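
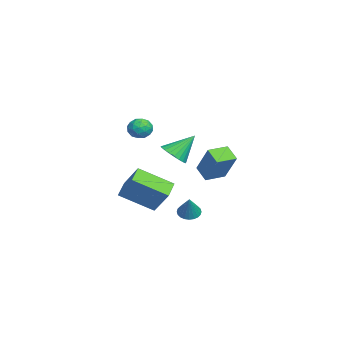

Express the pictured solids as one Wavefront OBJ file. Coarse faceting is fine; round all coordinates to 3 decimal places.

v 1.39 3.533 0.432
v 2.371 4.06 1.959
v 2.05 3.957 -0.138
v 3.031 4.484 1.389
v 1.969 2.576 0.391
v 2.95 3.103 1.918
v 2.629 3 -0.179
v 3.61 3.527 1.348
v 2.313 0.266 3.641
v 2.948 0.16 3.486
v 2.012 -0.42 2.874
v 2.647 -0.526 2.719
v 2.406 -0.745 3.296
v 2.592 -0.321 3.77
v 2.368 0.061 2.59
v 2.554 0.485 3.064
v 2.982 0.034 2.837
v 3.006 -0.464 3.273
v 1.954 0.204 3.087
v 1.978 -0.294 3.523
v 2.657 0.273 3.631
v 2.303 -0.533 2.729
v 2.162 -0.662 3.068
v 2.535 -0.724 2.977
v 2.447 -0.01 3.798
v 2.821 -0.072 3.707
v 2.503 -0.604 3.595
v 2.139 -0.188 2.653
v 2.513 -0.25 2.562
v 2.425 0.464 3.383
v 2.798 0.402 3.292
v 2.457 0.344 2.765
v 3.05 0.137 3.158
v 2.874 -0.266 2.707
v 2.709 0.079 2.632
v 2.818 0.328 2.91
v 3.064 -0.156 3.414
v 2.888 -0.559 2.964
v 2.746 -0.688 3.303
v 2.855 -0.439 3.581
v 3.084 -0.23 3.033
v 2.072 0.299 3.396
v 1.896 -0.104 2.946
v 2.105 0.179 2.779
v 2.214 0.428 3.057
v 2.086 0.006 3.653
v 1.91 -0.397 3.202
v 2.142 -0.588 3.45
v 2.251 -0.339 3.728
v 1.876 -0.03 3.327
v -1.233 0.789 -2.884
v -1.298 -1.024 -1.845
v -0.526 1.505 -1.589
v -0.591 -0.307 -0.551
v -0.169 0.507 -3.309
v -0.234 -1.305 -2.271
v 0.538 1.224 -2.015
v 0.473 -0.589 -0.976
v -3.482 1.444 -0.626
v -2.737 1.226 -0.256
v -3.778 2.556 0.626
v -2.64 1.477 -0.456
v -2.67 1.723 -0.682
v -2.825 1.927 -0.899
v -3.079 2.057 -1.075
v -3.395 2.094 -1.182
v -3.724 2.032 -1.205
v -4.016 1.88 -1.14
v -4.227 1.662 -0.996
v -4.324 1.411 -0.796
v -4.293 1.165 -0.57
v -4.139 0.961 -0.352
v -3.885 0.831 -0.177
v -3.569 0.794 -0.069
v -3.24 0.856 -0.046
v -2.948 1.008 -0.112
v -2.195 2.257 -4.19
v -1.711 2.017 -4.513
v -1.405 2.263 -3.01
v -1.672 2.259 -4.54
v -1.712 2.5 -4.514
v -1.826 2.704 -4.439
v -1.997 2.84 -4.325
v -2.197 2.887 -4.191
v -2.397 2.839 -4.057
v -2.567 2.702 -3.943
v -2.68 2.497 -3.867
v -2.719 2.256 -3.839
v -2.678 2.015 -3.866
v -2.564 1.811 -3.941
v -2.393 1.675 -4.055
v -2.193 1.627 -4.189
v -1.993 1.676 -4.323
v -1.823 1.813 -4.437
f 2 4 1
f 5 2 1
f 1 4 3
f 3 5 1
f 2 8 4
f 6 2 5
f 6 8 2
f 4 8 3
f 7 5 3
f 3 8 7
f 7 6 5
f 8 6 7
f 9 46 25
f 46 20 49
f 25 49 14
f 46 49 25
f 9 25 21
f 25 14 26
f 21 26 10
f 25 26 21
f 9 21 30
f 21 10 31
f 30 31 16
f 21 31 30
f 9 30 42
f 30 16 45
f 42 45 19
f 30 45 42
f 9 42 46
f 42 19 50
f 46 50 20
f 42 50 46
f 10 26 37
f 26 14 40
f 37 40 18
f 26 40 37
f 14 49 27
f 49 20 48
f 27 48 13
f 49 48 27
f 20 50 47
f 50 19 43
f 47 43 11
f 50 43 47
f 19 45 44
f 45 16 32
f 44 32 15
f 45 32 44
f 16 31 36
f 31 10 33
f 36 33 17
f 31 33 36
f 12 38 24
f 38 18 39
f 24 39 13
f 38 39 24
f 12 24 22
f 24 13 23
f 22 23 11
f 24 23 22
f 12 22 29
f 22 11 28
f 29 28 15
f 22 28 29
f 12 29 34
f 29 15 35
f 34 35 17
f 29 35 34
f 12 34 38
f 34 17 41
f 38 41 18
f 34 41 38
f 13 39 27
f 39 18 40
f 27 40 14
f 39 40 27
f 11 23 47
f 23 13 48
f 47 48 20
f 23 48 47
f 15 28 44
f 28 11 43
f 44 43 19
f 28 43 44
f 17 35 36
f 35 15 32
f 36 32 16
f 35 32 36
f 18 41 37
f 41 17 33
f 37 33 10
f 41 33 37
f 52 54 51
f 55 52 51
f 51 54 53
f 53 55 51
f 52 58 54
f 56 52 55
f 56 58 52
f 54 58 53
f 57 55 53
f 53 58 57
f 57 56 55
f 58 56 57
f 60 59 62
f 60 62 61
f 62 59 63
f 62 63 61
f 63 59 64
f 63 64 61
f 64 59 65
f 64 65 61
f 65 59 66
f 65 66 61
f 66 59 67
f 66 67 61
f 67 59 68
f 67 68 61
f 68 59 69
f 68 69 61
f 69 59 70
f 69 70 61
f 70 59 71
f 70 71 61
f 71 59 72
f 71 72 61
f 72 59 73
f 72 73 61
f 73 59 74
f 73 74 61
f 74 59 75
f 74 75 61
f 75 59 76
f 75 76 61
f 76 59 60
f 76 60 61
f 78 77 80
f 78 80 79
f 80 77 81
f 80 81 79
f 81 77 82
f 81 82 79
f 82 77 83
f 82 83 79
f 83 77 84
f 83 84 79
f 84 77 85
f 84 85 79
f 85 77 86
f 85 86 79
f 86 77 87
f 86 87 79
f 87 77 88
f 87 88 79
f 88 77 89
f 88 89 79
f 89 77 90
f 89 90 79
f 90 77 91
f 90 91 79
f 91 77 92
f 91 92 79
f 92 77 93
f 92 93 79
f 93 77 94
f 93 94 79
f 94 77 78
f 94 78 79



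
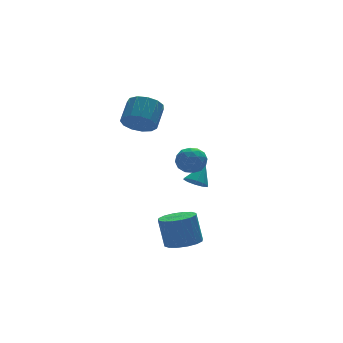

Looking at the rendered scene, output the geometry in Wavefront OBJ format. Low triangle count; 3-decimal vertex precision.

v -2.948 2.381 2.034
v -2.324 2.379 1.442
v -1.608 3.177 2.194
v -2.232 3.179 2.786
v -2.618 2.748 1.33
v -1.901 3.546 2.082
v -3.016 3.001 1.441
v -2.3 3.799 2.194
v -3.393 3.056 1.741
v -2.676 3.854 2.493
v -3.628 2.898 2.133
v -2.912 3.696 2.886
v -3.648 2.575 2.494
v -2.932 3.373 3.247
v -3.446 2.191 2.709
v -2.729 2.989 3.462
v -3.085 1.867 2.709
v -2.369 2.665 3.462
v -2.681 1.706 2.495
v -1.965 2.504 3.248
v -2.362 1.76 2.134
v -1.646 2.558 2.887
v -2.229 2.011 1.742
v -1.513 2.809 2.494
v -0.9 0.79 -1.439
v -0.406 0.603 -1.744
v -0.2 1.21 -0.561
v -0.483 0.956 -1.852
v -0.719 1.245 -1.802
v -1.024 1.361 -1.614
v -1.282 1.258 -1.359
v -1.395 0.977 -1.135
v -1.318 0.624 -1.027
v -1.082 0.334 -1.076
v -0.777 0.219 -1.265
v -0.518 0.321 -1.52
v -3.226 -2.719 -3.008
v -2.414 -2.469 -3.02
v -2.522 -2.05 -1.604
v -3.334 -2.301 -1.592
v -2.644 -2.114 -3.142
v -2.752 -1.696 -1.727
v -3.03 -1.922 -3.228
v -3.138 -1.504 -1.813
v -3.469 -1.943 -3.256
v -3.577 -1.525 -1.84
v -3.842 -2.172 -3.217
v -3.95 -1.754 -1.801
v -4.051 -2.548 -3.121
v -4.159 -2.13 -1.706
v -4.038 -2.97 -2.996
v -4.146 -2.551 -1.58
v -3.808 -3.324 -2.873
v -3.916 -2.906 -1.458
v -3.422 -3.516 -2.787
v -3.53 -3.098 -1.372
v -2.983 -3.495 -2.76
v -3.091 -3.077 -1.344
v -2.61 -3.266 -2.799
v -2.718 -2.848 -1.383
v -2.401 -2.89 -2.894
v -2.509 -2.472 -1.479
v -2.254 -0.18 0.206
v -1.854 0.403 0.478
v -1.466 -0.963 0.722
v -1.066 -0.38 0.994
v -1.755 -0.528 1.269
v -2.243 -0.044 0.951
v -1.077 -0.516 0.249
v -1.565 -0.032 -0.069
v -1.127 0.195 0.505
v -1.546 0.188 1.136
v -1.774 -0.748 0.064
v -2.193 -0.755 0.695
v -2.124 0.18 0.297
v -1.196 -0.74 0.903
v -1.602 -0.827 1.065
v -1.367 -0.484 1.225
v -2.352 -0.082 0.575
v -2.117 0.26 0.735
v -2.059 -0.287 1.2
v -1.203 -0.82 0.465
v -0.968 -0.478 0.625
v -1.953 -0.076 -0.025
v -1.718 0.267 0.135
v -1.261 -0.273 0
v -1.461 0.4 0.473
v -0.997 -0.06 0.776
v -1.004 -0.14 0.338
v -1.291 0.144 0.151
v -1.707 0.396 0.843
v -1.244 -0.064 1.146
v -1.649 -0.151 1.308
v -1.936 0.134 1.121
v -1.28 0.274 0.859
v -2.076 -0.496 0.054
v -1.613 -0.956 0.357
v -1.384 -0.694 0.079
v -1.671 -0.409 -0.108
v -2.323 -0.5 0.424
v -1.859 -0.96 0.727
v -2.029 -0.704 1.049
v -2.316 -0.42 0.862
v -2.04 -0.834 0.341
f 2 1 5
f 2 5 3
f 3 5 6
f 3 6 4
f 5 1 7
f 5 7 6
f 6 7 8
f 6 8 4
f 7 1 9
f 7 9 8
f 8 9 10
f 8 10 4
f 9 1 11
f 9 11 10
f 10 11 12
f 10 12 4
f 11 1 13
f 11 13 12
f 12 13 14
f 12 14 4
f 13 1 15
f 13 15 14
f 14 15 16
f 14 16 4
f 15 1 17
f 15 17 16
f 16 17 18
f 16 18 4
f 17 1 19
f 17 19 18
f 18 19 20
f 18 20 4
f 19 1 21
f 19 21 20
f 20 21 22
f 20 22 4
f 21 1 23
f 21 23 22
f 22 23 24
f 22 24 4
f 23 1 2
f 23 2 24
f 24 2 3
f 24 3 4
f 26 25 28
f 26 28 27
f 28 25 29
f 28 29 27
f 29 25 30
f 29 30 27
f 30 25 31
f 30 31 27
f 31 25 32
f 31 32 27
f 32 25 33
f 32 33 27
f 33 25 34
f 33 34 27
f 34 25 35
f 34 35 27
f 35 25 36
f 35 36 27
f 36 25 26
f 36 26 27
f 38 37 41
f 38 41 39
f 39 41 42
f 39 42 40
f 41 37 43
f 41 43 42
f 42 43 44
f 42 44 40
f 43 37 45
f 43 45 44
f 44 45 46
f 44 46 40
f 45 37 47
f 45 47 46
f 46 47 48
f 46 48 40
f 47 37 49
f 47 49 48
f 48 49 50
f 48 50 40
f 49 37 51
f 49 51 50
f 50 51 52
f 50 52 40
f 51 37 53
f 51 53 52
f 52 53 54
f 52 54 40
f 53 37 55
f 53 55 54
f 54 55 56
f 54 56 40
f 55 37 57
f 55 57 56
f 56 57 58
f 56 58 40
f 57 37 59
f 57 59 58
f 58 59 60
f 58 60 40
f 59 37 61
f 59 61 60
f 60 61 62
f 60 62 40
f 61 37 38
f 61 38 62
f 62 38 39
f 62 39 40
f 63 100 79
f 100 74 103
f 79 103 68
f 100 103 79
f 63 79 75
f 79 68 80
f 75 80 64
f 79 80 75
f 63 75 84
f 75 64 85
f 84 85 70
f 75 85 84
f 63 84 96
f 84 70 99
f 96 99 73
f 84 99 96
f 63 96 100
f 96 73 104
f 100 104 74
f 96 104 100
f 64 80 91
f 80 68 94
f 91 94 72
f 80 94 91
f 68 103 81
f 103 74 102
f 81 102 67
f 103 102 81
f 74 104 101
f 104 73 97
f 101 97 65
f 104 97 101
f 73 99 98
f 99 70 86
f 98 86 69
f 99 86 98
f 70 85 90
f 85 64 87
f 90 87 71
f 85 87 90
f 66 92 78
f 92 72 93
f 78 93 67
f 92 93 78
f 66 78 76
f 78 67 77
f 76 77 65
f 78 77 76
f 66 76 83
f 76 65 82
f 83 82 69
f 76 82 83
f 66 83 88
f 83 69 89
f 88 89 71
f 83 89 88
f 66 88 92
f 88 71 95
f 92 95 72
f 88 95 92
f 67 93 81
f 93 72 94
f 81 94 68
f 93 94 81
f 65 77 101
f 77 67 102
f 101 102 74
f 77 102 101
f 69 82 98
f 82 65 97
f 98 97 73
f 82 97 98
f 71 89 90
f 89 69 86
f 90 86 70
f 89 86 90
f 72 95 91
f 95 71 87
f 91 87 64
f 95 87 91



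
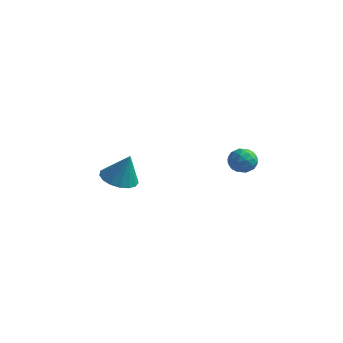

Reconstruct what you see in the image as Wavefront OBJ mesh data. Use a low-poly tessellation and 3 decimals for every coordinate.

v 3.02 -2.635 0.668
v 3.436 -2.032 0.737
v 3.884 -3.288 1.163
v 4.3 -2.685 1.232
v 3.693 -2.762 1.642
v 3.159 -2.359 1.336
v 4.161 -2.961 0.564
v 3.627 -2.558 0.258
v 4.141 -2.233 0.673
v 3.852 -2.111 1.339
v 3.468 -3.209 0.561
v 3.179 -3.087 1.227
v 3.152 -2.276 0.659
v 4.168 -3.044 1.241
v 3.811 -3.089 1.482
v 4.056 -2.735 1.522
v 2.989 -2.468 1.011
v 3.234 -2.114 1.051
v 3.385 -2.543 1.583
v 4.086 -3.206 0.849
v 4.331 -2.852 0.889
v 3.264 -2.585 0.378
v 3.509 -2.231 0.418
v 3.935 -2.777 0.317
v 3.811 -2.04 0.662
v 4.319 -2.424 0.953
v 4.237 -2.586 0.561
v 3.923 -2.349 0.381
v 3.641 -1.968 1.053
v 4.149 -2.352 1.344
v 3.793 -2.397 1.585
v 3.479 -2.16 1.405
v 4.056 -2.086 1.016
v 3.171 -2.968 0.556
v 3.679 -3.352 0.847
v 3.841 -3.16 0.495
v 3.527 -2.923 0.315
v 3.001 -2.896 0.947
v 3.509 -3.28 1.238
v 3.397 -2.971 1.519
v 3.083 -2.734 1.339
v 3.264 -3.234 0.884
v -2.401 -4.028 -1.381
v -1.776 -4.732 -1.572
v -1.799 -3.912 0.161
v -1.55 -4.349 -1.689
v -1.519 -3.893 -1.736
v -1.69 -3.468 -1.701
v -2.023 -3.171 -1.593
v -2.443 -3.07 -1.437
v -2.854 -3.189 -1.268
v -3.161 -3.5 -1.125
v -3.293 -3.932 -1.041
v -3.221 -4.386 -1.035
v -2.962 -4.758 -1.108
v -2.573 -4.962 -1.244
v -2.146 -4.953 -1.411
f 1 38 17
f 38 12 41
f 17 41 6
f 38 41 17
f 1 17 13
f 17 6 18
f 13 18 2
f 17 18 13
f 1 13 22
f 13 2 23
f 22 23 8
f 13 23 22
f 1 22 34
f 22 8 37
f 34 37 11
f 22 37 34
f 1 34 38
f 34 11 42
f 38 42 12
f 34 42 38
f 2 18 29
f 18 6 32
f 29 32 10
f 18 32 29
f 6 41 19
f 41 12 40
f 19 40 5
f 41 40 19
f 12 42 39
f 42 11 35
f 39 35 3
f 42 35 39
f 11 37 36
f 37 8 24
f 36 24 7
f 37 24 36
f 8 23 28
f 23 2 25
f 28 25 9
f 23 25 28
f 4 30 16
f 30 10 31
f 16 31 5
f 30 31 16
f 4 16 14
f 16 5 15
f 14 15 3
f 16 15 14
f 4 14 21
f 14 3 20
f 21 20 7
f 14 20 21
f 4 21 26
f 21 7 27
f 26 27 9
f 21 27 26
f 4 26 30
f 26 9 33
f 30 33 10
f 26 33 30
f 5 31 19
f 31 10 32
f 19 32 6
f 31 32 19
f 3 15 39
f 15 5 40
f 39 40 12
f 15 40 39
f 7 20 36
f 20 3 35
f 36 35 11
f 20 35 36
f 9 27 28
f 27 7 24
f 28 24 8
f 27 24 28
f 10 33 29
f 33 9 25
f 29 25 2
f 33 25 29
f 44 43 46
f 44 46 45
f 46 43 47
f 46 47 45
f 47 43 48
f 47 48 45
f 48 43 49
f 48 49 45
f 49 43 50
f 49 50 45
f 50 43 51
f 50 51 45
f 51 43 52
f 51 52 45
f 52 43 53
f 52 53 45
f 53 43 54
f 53 54 45
f 54 43 55
f 54 55 45
f 55 43 56
f 55 56 45
f 56 43 57
f 56 57 45
f 57 43 44
f 57 44 45



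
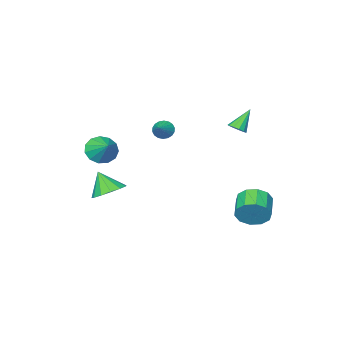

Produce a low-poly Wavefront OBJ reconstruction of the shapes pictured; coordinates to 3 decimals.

v 2.618 -3.407 -2.753
v 3.71 -3.365 -2.877
v 2.802 -4.253 -1.407
v 3.553 -2.868 -2.542
v 3.099 -2.541 -2.274
v 2.492 -2.49 -2.158
v 1.925 -2.729 -2.231
v 1.578 -3.184 -2.47
v 1.561 -3.71 -2.798
v 1.879 -4.139 -3.112
v 2.432 -4.336 -3.311
v 3.043 -4.238 -3.334
v 3.52 -3.876 -3.172
v -1.816 4.089 -2.866
v -1.282 3.996 -1.979
v -2.249 2.938 -1.507
v -2.784 3.031 -2.394
v -1.732 4.447 -1.893
v -2.7 3.388 -1.421
v -2.215 4.76 -2.179
v -3.183 3.702 -1.707
v -2.545 4.818 -2.727
v -3.513 3.759 -2.255
v -2.597 4.597 -3.329
v -3.565 3.538 -2.856
v -2.351 4.182 -3.753
v -3.318 3.124 -3.281
v -1.9 3.732 -3.839
v -2.868 2.673 -3.367
v -1.417 3.418 -3.553
v -2.385 2.36 -3.081
v -1.087 3.361 -3.005
v -2.055 2.302 -2.533
v -1.035 3.582 -2.404
v -2.003 2.523 -1.931
v -1.655 -3.97 0.857
v -1.175 -4.219 0.446
v -0.685 -3.23 1.543
v -1.263 -3.969 0.301
v -1.43 -3.718 0.267
v -1.641 -3.518 0.349
v -1.855 -3.407 0.532
v -2.029 -3.407 0.779
v -2.13 -3.519 1.042
v -2.136 -3.72 1.268
v -2.047 -3.971 1.412
v -1.881 -4.221 1.447
v -1.67 -4.422 1.365
v -1.456 -4.533 1.182
v -1.282 -4.532 0.934
v -1.181 -4.421 0.672
v 3.768 -2.445 1.312
v 4.274 -2.045 0.561
v 4.112 -1.275 2.168
v 3.75 -1.857 0.516
v 3.232 -1.856 0.723
v 2.884 -2.042 1.117
v 2.817 -2.356 1.573
v 3.051 -2.698 1.947
v 3.513 -2.96 2.118
v 4.055 -3.058 2.034
v 4.507 -2.962 1.721
v 4.723 -2.701 1.277
v 4.636 -2.359 0.845
v -2.694 1.526 2.632
v -2.256 1.744 2.979
v -3.666 1.474 3.888
v -2.425 2.011 2.86
v -2.679 2.124 2.667
v -2.938 2.047 2.464
v -3.119 1.805 2.314
v -3.165 1.473 2.264
v -3.062 1.159 2.332
v -2.841 0.96 2.494
v -2.574 0.942 2.701
v -2.345 1.108 2.885
v -2.226 1.407 2.989
f 2 1 4
f 2 4 3
f 4 1 5
f 4 5 3
f 5 1 6
f 5 6 3
f 6 1 7
f 6 7 3
f 7 1 8
f 7 8 3
f 8 1 9
f 8 9 3
f 9 1 10
f 9 10 3
f 10 1 11
f 10 11 3
f 11 1 12
f 11 12 3
f 12 1 13
f 12 13 3
f 13 1 2
f 13 2 3
f 15 14 18
f 15 18 16
f 16 18 19
f 16 19 17
f 18 14 20
f 18 20 19
f 19 20 21
f 19 21 17
f 20 14 22
f 20 22 21
f 21 22 23
f 21 23 17
f 22 14 24
f 22 24 23
f 23 24 25
f 23 25 17
f 24 14 26
f 24 26 25
f 25 26 27
f 25 27 17
f 26 14 28
f 26 28 27
f 27 28 29
f 27 29 17
f 28 14 30
f 28 30 29
f 29 30 31
f 29 31 17
f 30 14 32
f 30 32 31
f 31 32 33
f 31 33 17
f 32 14 34
f 32 34 33
f 33 34 35
f 33 35 17
f 34 14 15
f 34 15 35
f 35 15 16
f 35 16 17
f 37 36 39
f 37 39 38
f 39 36 40
f 39 40 38
f 40 36 41
f 40 41 38
f 41 36 42
f 41 42 38
f 42 36 43
f 42 43 38
f 43 36 44
f 43 44 38
f 44 36 45
f 44 45 38
f 45 36 46
f 45 46 38
f 46 36 47
f 46 47 38
f 47 36 48
f 47 48 38
f 48 36 49
f 48 49 38
f 49 36 50
f 49 50 38
f 50 36 51
f 50 51 38
f 51 36 37
f 51 37 38
f 53 52 55
f 53 55 54
f 55 52 56
f 55 56 54
f 56 52 57
f 56 57 54
f 57 52 58
f 57 58 54
f 58 52 59
f 58 59 54
f 59 52 60
f 59 60 54
f 60 52 61
f 60 61 54
f 61 52 62
f 61 62 54
f 62 52 63
f 62 63 54
f 63 52 64
f 63 64 54
f 64 52 53
f 64 53 54
f 66 65 68
f 66 68 67
f 68 65 69
f 68 69 67
f 69 65 70
f 69 70 67
f 70 65 71
f 70 71 67
f 71 65 72
f 71 72 67
f 72 65 73
f 72 73 67
f 73 65 74
f 73 74 67
f 74 65 75
f 74 75 67
f 75 65 76
f 75 76 67
f 76 65 77
f 76 77 67
f 77 65 66
f 77 66 67



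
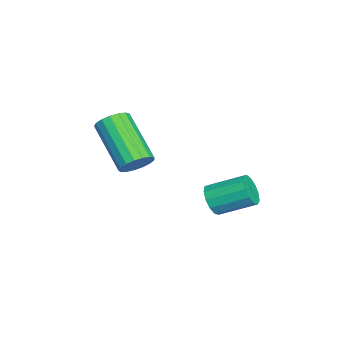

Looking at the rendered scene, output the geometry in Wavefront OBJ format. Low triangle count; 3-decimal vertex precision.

v 2.885 0.762 2.855
v 3.348 0.744 3.338
v 1.938 -0.28 4.649
v 1.475 -0.262 4.165
v 3.194 1.02 3.39
v 1.785 -0.003 4.7
v 2.97 1.238 3.318
v 1.56 0.215 4.629
v 2.726 1.346 3.14
v 1.316 0.323 4.451
v 2.518 1.321 2.897
v 1.109 0.298 4.208
v 2.395 1.167 2.644
v 0.985 0.144 3.955
v 2.383 0.921 2.44
v 0.974 -0.103 3.75
v 2.487 0.638 2.33
v 1.077 -0.386 3.641
v 2.682 0.383 2.341
v 1.272 -0.64 3.651
v 2.923 0.215 2.469
v 1.513 -0.808 3.78
v 3.155 0.172 2.686
v 1.746 -0.851 3.996
v 3.326 0.265 2.941
v 1.916 -0.759 4.252
v 3.395 0.471 3.177
v 1.986 -0.552 4.487
v 2.013 3.274 0.675
v 2.317 3.526 0.134
v 2.352 4.878 0.784
v 2.047 4.626 1.325
v 1.947 3.565 0.075
v 1.982 4.916 0.725
v 1.597 3.511 0.206
v 1.632 4.862 0.856
v 1.379 3.382 0.486
v 1.414 4.733 1.136
v 1.362 3.219 0.826
v 1.397 4.57 1.476
v 1.552 3.073 1.118
v 1.587 4.425 1.768
v 1.888 2.992 1.27
v 1.923 4.343 1.92
v 2.264 3 1.232
v 2.298 4.351 1.882
v 2.559 3.095 1.018
v 2.594 4.447 1.668
v 2.682 3.247 0.695
v 2.717 4.599 1.345
v 2.592 3.408 0.366
v 2.626 4.76 1.016
f 2 1 5
f 2 5 3
f 3 5 6
f 3 6 4
f 5 1 7
f 5 7 6
f 6 7 8
f 6 8 4
f 7 1 9
f 7 9 8
f 8 9 10
f 8 10 4
f 9 1 11
f 9 11 10
f 10 11 12
f 10 12 4
f 11 1 13
f 11 13 12
f 12 13 14
f 12 14 4
f 13 1 15
f 13 15 14
f 14 15 16
f 14 16 4
f 15 1 17
f 15 17 16
f 16 17 18
f 16 18 4
f 17 1 19
f 17 19 18
f 18 19 20
f 18 20 4
f 19 1 21
f 19 21 20
f 20 21 22
f 20 22 4
f 21 1 23
f 21 23 22
f 22 23 24
f 22 24 4
f 23 1 25
f 23 25 24
f 24 25 26
f 24 26 4
f 25 1 27
f 25 27 26
f 26 27 28
f 26 28 4
f 27 1 2
f 27 2 28
f 28 2 3
f 28 3 4
f 30 29 33
f 30 33 31
f 31 33 34
f 31 34 32
f 33 29 35
f 33 35 34
f 34 35 36
f 34 36 32
f 35 29 37
f 35 37 36
f 36 37 38
f 36 38 32
f 37 29 39
f 37 39 38
f 38 39 40
f 38 40 32
f 39 29 41
f 39 41 40
f 40 41 42
f 40 42 32
f 41 29 43
f 41 43 42
f 42 43 44
f 42 44 32
f 43 29 45
f 43 45 44
f 44 45 46
f 44 46 32
f 45 29 47
f 45 47 46
f 46 47 48
f 46 48 32
f 47 29 49
f 47 49 48
f 48 49 50
f 48 50 32
f 49 29 51
f 49 51 50
f 50 51 52
f 50 52 32
f 51 29 30
f 51 30 52
f 52 30 31
f 52 31 32



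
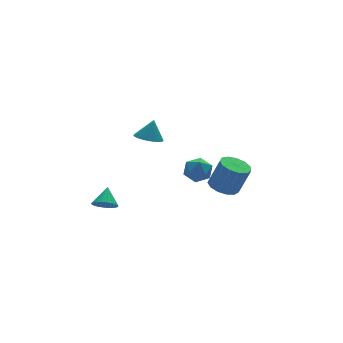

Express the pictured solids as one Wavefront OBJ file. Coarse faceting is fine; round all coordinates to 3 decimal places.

v -0.345 0.958 2.244
v 0.06 1.313 1.683
v 0.12 -0.153 1.877
v 0.525 0.202 1.316
v 0.718 0.309 2.062
v 0.431 0.996 2.289
v -0.251 0.164 1.271
v -0.538 0.851 1.498
v 0.119 0.822 1.081
v 0.717 0.912 1.57
v -0.537 0.248 1.99
v 0.061 0.338 2.479
v 2.22 2.037 -0.875
v 2.938 2.402 -1.073
v 3.479 2.168 0.457
v 2.76 1.803 0.655
v 2.655 2.742 -0.922
v 3.196 2.508 0.609
v 2.234 2.858 -0.755
v 2.775 2.624 0.776
v 1.808 2.713 -0.627
v 2.349 2.48 0.904
v 1.513 2.354 -0.577
v 2.054 2.12 0.953
v 1.442 1.894 -0.622
v 1.983 1.66 0.908
v 1.618 1.479 -0.748
v 2.159 1.246 0.783
v 1.985 1.242 -0.914
v 2.526 1.008 0.617
v 2.427 1.256 -1.068
v 2.967 1.023 0.463
v 2.802 1.519 -1.16
v 3.343 1.285 0.37
v 2.993 1.946 -1.162
v 3.534 1.712 0.368
v -1.364 2.982 3.069
v -0.669 2.953 2.815
v -0.976 3.178 4.111
v -0.729 3.234 2.785
v -0.885 3.476 2.797
v -1.114 3.644 2.851
v -1.382 3.71 2.938
v -1.646 3.665 3.045
v -1.868 3.517 3.155
v -2.013 3.287 3.252
v -2.059 3.01 3.322
v -1.999 2.729 3.352
v -1.843 2.487 3.34
v -1.613 2.32 3.286
v -1.346 2.254 3.199
v -1.082 2.298 3.092
v -0.86 2.447 2.982
v -0.715 2.677 2.885
v -3.904 2.529 -0.703
v -3.364 2.15 -0.694
v -3.436 3.211 0.023
v -3.306 2.326 -0.897
v -3.353 2.537 -1.066
v -3.494 2.747 -1.172
v -3.706 2.919 -1.197
v -3.953 3.024 -1.137
v -4.191 3.043 -1.001
v -4.379 2.973 -0.814
v -4.485 2.826 -0.608
v -4.491 2.628 -0.418
v -4.395 2.413 -0.277
v -4.214 2.218 -0.21
v -3.98 2.076 -0.228
v -3.732 2.013 -0.328
v -3.514 2.039 -0.493
f 1 12 6
f 1 6 2
f 1 2 8
f 1 8 11
f 1 11 12
f 2 6 10
f 6 12 5
f 12 11 3
f 11 8 7
f 8 2 9
f 4 10 5
f 4 5 3
f 4 3 7
f 4 7 9
f 4 9 10
f 5 10 6
f 3 5 12
f 7 3 11
f 9 7 8
f 10 9 2
f 14 13 17
f 14 17 15
f 15 17 18
f 15 18 16
f 17 13 19
f 17 19 18
f 18 19 20
f 18 20 16
f 19 13 21
f 19 21 20
f 20 21 22
f 20 22 16
f 21 13 23
f 21 23 22
f 22 23 24
f 22 24 16
f 23 13 25
f 23 25 24
f 24 25 26
f 24 26 16
f 25 13 27
f 25 27 26
f 26 27 28
f 26 28 16
f 27 13 29
f 27 29 28
f 28 29 30
f 28 30 16
f 29 13 31
f 29 31 30
f 30 31 32
f 30 32 16
f 31 13 33
f 31 33 32
f 32 33 34
f 32 34 16
f 33 13 35
f 33 35 34
f 34 35 36
f 34 36 16
f 35 13 14
f 35 14 36
f 36 14 15
f 36 15 16
f 38 37 40
f 38 40 39
f 40 37 41
f 40 41 39
f 41 37 42
f 41 42 39
f 42 37 43
f 42 43 39
f 43 37 44
f 43 44 39
f 44 37 45
f 44 45 39
f 45 37 46
f 45 46 39
f 46 37 47
f 46 47 39
f 47 37 48
f 47 48 39
f 48 37 49
f 48 49 39
f 49 37 50
f 49 50 39
f 50 37 51
f 50 51 39
f 51 37 52
f 51 52 39
f 52 37 53
f 52 53 39
f 53 37 54
f 53 54 39
f 54 37 38
f 54 38 39
f 56 55 58
f 56 58 57
f 58 55 59
f 58 59 57
f 59 55 60
f 59 60 57
f 60 55 61
f 60 61 57
f 61 55 62
f 61 62 57
f 62 55 63
f 62 63 57
f 63 55 64
f 63 64 57
f 64 55 65
f 64 65 57
f 65 55 66
f 65 66 57
f 66 55 67
f 66 67 57
f 67 55 68
f 67 68 57
f 68 55 69
f 68 69 57
f 69 55 70
f 69 70 57
f 70 55 71
f 70 71 57
f 71 55 56
f 71 56 57



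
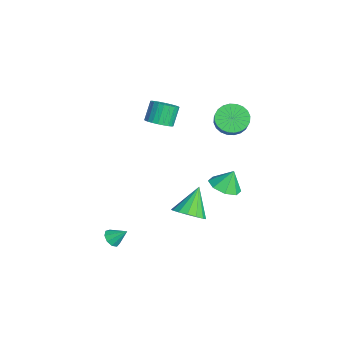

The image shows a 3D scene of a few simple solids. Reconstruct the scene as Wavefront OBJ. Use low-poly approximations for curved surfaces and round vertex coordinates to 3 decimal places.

v 1.837 2.73 -1.478
v 2.735 3.26 -1.667
v 1.763 3.29 -0.262
v 2.076 3.674 -1.898
v 1.277 3.534 -1.882
v 0.806 2.924 -1.629
v 0.938 2.2 -1.288
v 1.597 1.787 -1.058
v 2.397 1.926 -1.073
v 2.868 2.536 -1.326
v 0.141 -0.878 3.379
v 0.685 -0.2 3.402
v 0.044 0.276 4.563
v -0.501 -0.402 4.541
v 0.433 -0.076 3.212
v -0.208 0.4 4.373
v 0.136 -0.074 3.047
v -0.505 0.402 4.209
v -0.16 -0.195 2.933
v -0.801 0.282 4.095
v -0.41 -0.419 2.887
v -1.052 0.057 4.048
v -0.577 -0.714 2.915
v -1.218 -0.237 4.077
v -0.634 -1.033 3.015
v -1.275 -0.557 4.177
v -0.573 -1.329 3.17
v -1.215 -0.852 4.331
v -0.404 -1.556 3.357
v -1.045 -1.08 4.518
v -0.152 -1.68 3.547
v -0.793 -1.204 4.708
v 0.145 -1.682 3.711
v -0.496 -1.206 4.873
v 0.441 -1.562 3.825
v -0.2 -1.085 4.987
v 0.692 -1.337 3.872
v 0.05 -0.861 5.033
v 0.858 -1.043 3.843
v 0.217 -0.566 5.005
v 0.915 -0.723 3.743
v 0.274 -0.247 4.905
v 0.855 -0.428 3.589
v 0.213 0.049 4.75
v -0.069 3.47 2.867
v 0.509 4.221 2.416
v 1.267 4.122 3.222
v 0.689 3.37 3.673
v 0.272 4.442 2.667
v 1.03 4.343 3.472
v -0.017 4.515 2.948
v 0.741 4.416 3.753
v -0.314 4.429 3.217
v 0.444 4.33 4.022
v -0.573 4.197 3.432
v 0.184 4.097 4.237
v -0.756 3.854 3.562
v 0.001 3.755 4.367
v -0.834 3.453 3.586
v -0.077 3.353 4.391
v -0.796 3.054 3.5
v -0.039 2.954 4.305
v -0.647 2.718 3.318
v 0.111 2.619 4.124
v -0.41 2.497 3.068
v 0.348 2.398 3.873
v -0.121 2.424 2.787
v 0.637 2.325 3.592
v 0.176 2.51 2.518
v 0.934 2.411 3.323
v 0.436 2.743 2.303
v 1.193 2.643 3.108
v 0.619 3.085 2.173
v 1.376 2.986 2.978
v 0.697 3.487 2.149
v 1.454 3.387 2.954
v 0.659 3.886 2.235
v 1.416 3.786 3.04
v 2.116 0.534 -3.555
v 3.038 0.829 -3.075
v 1.044 1.366 -2.005
v 2.9 1.261 -3.402
v 2.553 1.498 -3.771
v 2.088 1.476 -4.081
v 1.631 1.202 -4.25
v 1.304 0.749 -4.233
v 1.195 0.238 -4.034
v 1.332 -0.193 -3.707
v 1.68 -0.43 -3.338
v 2.144 -0.409 -3.028
v 2.602 -0.135 -2.859
v 2.929 0.318 -2.876
v 3.044 -4.14 -4.276
v 3.503 -3.933 -4.687
v 3.376 -3.3 -3.484
v 3.124 -3.714 -4.76
v 2.707 -3.694 -4.607
v 2.448 -3.883 -4.299
v 2.468 -4.191 -3.979
v 2.758 -4.476 -3.799
v 3.182 -4.603 -3.841
v 3.542 -4.514 -4.087
v 3.668 -4.249 -4.421
f 2 1 4
f 2 4 3
f 4 1 5
f 4 5 3
f 5 1 6
f 5 6 3
f 6 1 7
f 6 7 3
f 7 1 8
f 7 8 3
f 8 1 9
f 8 9 3
f 9 1 10
f 9 10 3
f 10 1 2
f 10 2 3
f 12 11 15
f 12 15 13
f 13 15 16
f 13 16 14
f 15 11 17
f 15 17 16
f 16 17 18
f 16 18 14
f 17 11 19
f 17 19 18
f 18 19 20
f 18 20 14
f 19 11 21
f 19 21 20
f 20 21 22
f 20 22 14
f 21 11 23
f 21 23 22
f 22 23 24
f 22 24 14
f 23 11 25
f 23 25 24
f 24 25 26
f 24 26 14
f 25 11 27
f 25 27 26
f 26 27 28
f 26 28 14
f 27 11 29
f 27 29 28
f 28 29 30
f 28 30 14
f 29 11 31
f 29 31 30
f 30 31 32
f 30 32 14
f 31 11 33
f 31 33 32
f 32 33 34
f 32 34 14
f 33 11 35
f 33 35 34
f 34 35 36
f 34 36 14
f 35 11 37
f 35 37 36
f 36 37 38
f 36 38 14
f 37 11 39
f 37 39 38
f 38 39 40
f 38 40 14
f 39 11 41
f 39 41 40
f 40 41 42
f 40 42 14
f 41 11 43
f 41 43 42
f 42 43 44
f 42 44 14
f 43 11 12
f 43 12 44
f 44 12 13
f 44 13 14
f 46 45 49
f 46 49 47
f 47 49 50
f 47 50 48
f 49 45 51
f 49 51 50
f 50 51 52
f 50 52 48
f 51 45 53
f 51 53 52
f 52 53 54
f 52 54 48
f 53 45 55
f 53 55 54
f 54 55 56
f 54 56 48
f 55 45 57
f 55 57 56
f 56 57 58
f 56 58 48
f 57 45 59
f 57 59 58
f 58 59 60
f 58 60 48
f 59 45 61
f 59 61 60
f 60 61 62
f 60 62 48
f 61 45 63
f 61 63 62
f 62 63 64
f 62 64 48
f 63 45 65
f 63 65 64
f 64 65 66
f 64 66 48
f 65 45 67
f 65 67 66
f 66 67 68
f 66 68 48
f 67 45 69
f 67 69 68
f 68 69 70
f 68 70 48
f 69 45 71
f 69 71 70
f 70 71 72
f 70 72 48
f 71 45 73
f 71 73 72
f 72 73 74
f 72 74 48
f 73 45 75
f 73 75 74
f 74 75 76
f 74 76 48
f 75 45 77
f 75 77 76
f 76 77 78
f 76 78 48
f 77 45 46
f 77 46 78
f 78 46 47
f 78 47 48
f 80 79 82
f 80 82 81
f 82 79 83
f 82 83 81
f 83 79 84
f 83 84 81
f 84 79 85
f 84 85 81
f 85 79 86
f 85 86 81
f 86 79 87
f 86 87 81
f 87 79 88
f 87 88 81
f 88 79 89
f 88 89 81
f 89 79 90
f 89 90 81
f 90 79 91
f 90 91 81
f 91 79 92
f 91 92 81
f 92 79 80
f 92 80 81
f 94 93 96
f 94 96 95
f 96 93 97
f 96 97 95
f 97 93 98
f 97 98 95
f 98 93 99
f 98 99 95
f 99 93 100
f 99 100 95
f 100 93 101
f 100 101 95
f 101 93 102
f 101 102 95
f 102 93 103
f 102 103 95
f 103 93 94
f 103 94 95



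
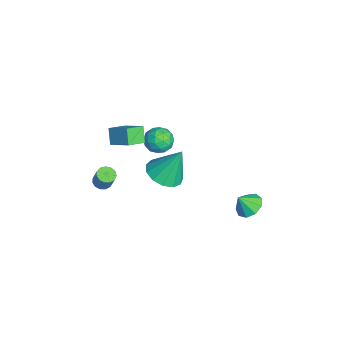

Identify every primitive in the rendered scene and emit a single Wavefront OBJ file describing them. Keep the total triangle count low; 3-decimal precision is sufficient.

v 2.083 4.082 -4.344
v 2.532 4.662 -3.979
v 2.157 3.478 -3.476
v 1.988 4.747 -3.874
v 1.488 4.52 -3.989
v 1.266 4.088 -4.27
v 1.426 3.653 -4.585
v 1.894 3.419 -4.788
v 2.45 3.495 -4.784
v 2.834 3.845 -4.573
v 2.866 4.306 -4.256
v 1.653 -0.28 -1.46
v 2.704 -0.475 -1.418
v 1.747 0.62 0.38
v 2.642 0.065 -1.679
v 2.265 0.495 -1.871
v 1.694 0.679 -1.932
v 1.11 0.558 -1.843
v 0.699 0.172 -1.632
v 0.59 -0.359 -1.367
v 0.819 -0.864 -1.131
v 1.313 -1.184 -0.999
v 1.914 -1.217 -1.014
v 2.433 -0.953 -1.17
v 0.424 -3.397 -3.138
v 0.722 -3.005 -3.335
v 1.073 -2.791 -2.379
v 0.776 -3.183 -2.182
v 0.458 -2.884 -3.265
v 0.81 -2.67 -2.31
v 0.184 -2.925 -3.155
v 0.535 -2.711 -2.2
v -0.014 -3.116 -3.039
v 0.337 -2.902 -2.084
v -0.073 -3.396 -2.955
v 0.278 -3.183 -2
v 0.026 -3.677 -2.929
v 0.377 -3.463 -1.973
v 0.252 -3.869 -2.969
v 0.603 -3.655 -2.013
v 0.532 -3.91 -3.062
v 0.883 -3.697 -2.107
v 0.778 -3.789 -3.18
v 1.129 -3.575 -2.225
v 0.912 -3.543 -3.284
v 1.263 -3.33 -2.329
v 0.891 -3.251 -3.342
v 1.242 -3.037 -2.387
v -0.812 0.13 -0.213
v 0.037 0.171 -0.152
v -0.697 -0.911 -1.108
v 0.152 -0.87 -1.047
v -0.311 -1.142 -0.385
v -0.381 -0.498 0.168
v -0.279 -0.242 -1.428
v -0.349 0.402 -0.875
v 0.366 -0.059 -0.903
v 0.347 -0.615 -0.258
v -1.007 -0.125 -1.002
v -1.026 -0.681 -0.357
v -0.397 0.242 -0.104
v -0.263 -0.982 -1.156
v -0.534 -1.142 -0.767
v -0.036 -1.118 -0.731
v -0.643 -0.151 0.084
v -0.145 -0.127 0.12
v -0.349 -0.899 -0.017
v -0.515 -0.613 -1.38
v -0.017 -0.589 -1.344
v -0.624 0.378 -0.529
v -0.126 0.402 -0.493
v -0.311 0.159 -1.243
v 0.295 0.131 -0.509
v 0.362 -0.481 -1.035
v 0.11 -0.112 -1.26
v 0.068 0.266 -0.934
v 0.283 -0.196 -0.13
v 0.351 -0.808 -0.656
v 0.079 -0.968 -0.267
v 0.037 -0.589 0.058
v 0.477 -0.331 -0.572
v -1.011 0.068 -0.604
v -0.943 -0.544 -1.13
v -0.697 -0.151 -1.318
v -0.739 0.228 -0.993
v -1.022 -0.259 -0.225
v -0.955 -0.871 -0.751
v -0.728 -1.006 -0.326
v -0.77 -0.628 -0
v -1.137 -0.409 -0.688
v -1.366 -2.028 -0.245
v -0.823 -2.915 0.171
v -0.495 -1.149 0.492
v 0.048 -2.036 0.908
v -0.728 -2.004 -1.028
v -0.185 -2.891 -0.612
v 0.143 -1.125 -0.291
v 0.686 -2.012 0.125
f 2 1 4
f 2 4 3
f 4 1 5
f 4 5 3
f 5 1 6
f 5 6 3
f 6 1 7
f 6 7 3
f 7 1 8
f 7 8 3
f 8 1 9
f 8 9 3
f 9 1 10
f 9 10 3
f 10 1 11
f 10 11 3
f 11 1 2
f 11 2 3
f 13 12 15
f 13 15 14
f 15 12 16
f 15 16 14
f 16 12 17
f 16 17 14
f 17 12 18
f 17 18 14
f 18 12 19
f 18 19 14
f 19 12 20
f 19 20 14
f 20 12 21
f 20 21 14
f 21 12 22
f 21 22 14
f 22 12 23
f 22 23 14
f 23 12 24
f 23 24 14
f 24 12 13
f 24 13 14
f 26 25 29
f 26 29 27
f 27 29 30
f 27 30 28
f 29 25 31
f 29 31 30
f 30 31 32
f 30 32 28
f 31 25 33
f 31 33 32
f 32 33 34
f 32 34 28
f 33 25 35
f 33 35 34
f 34 35 36
f 34 36 28
f 35 25 37
f 35 37 36
f 36 37 38
f 36 38 28
f 37 25 39
f 37 39 38
f 38 39 40
f 38 40 28
f 39 25 41
f 39 41 40
f 40 41 42
f 40 42 28
f 41 25 43
f 41 43 42
f 42 43 44
f 42 44 28
f 43 25 45
f 43 45 44
f 44 45 46
f 44 46 28
f 45 25 47
f 45 47 46
f 46 47 48
f 46 48 28
f 47 25 26
f 47 26 48
f 48 26 27
f 48 27 28
f 49 86 65
f 86 60 89
f 65 89 54
f 86 89 65
f 49 65 61
f 65 54 66
f 61 66 50
f 65 66 61
f 49 61 70
f 61 50 71
f 70 71 56
f 61 71 70
f 49 70 82
f 70 56 85
f 82 85 59
f 70 85 82
f 49 82 86
f 82 59 90
f 86 90 60
f 82 90 86
f 50 66 77
f 66 54 80
f 77 80 58
f 66 80 77
f 54 89 67
f 89 60 88
f 67 88 53
f 89 88 67
f 60 90 87
f 90 59 83
f 87 83 51
f 90 83 87
f 59 85 84
f 85 56 72
f 84 72 55
f 85 72 84
f 56 71 76
f 71 50 73
f 76 73 57
f 71 73 76
f 52 78 64
f 78 58 79
f 64 79 53
f 78 79 64
f 52 64 62
f 64 53 63
f 62 63 51
f 64 63 62
f 52 62 69
f 62 51 68
f 69 68 55
f 62 68 69
f 52 69 74
f 69 55 75
f 74 75 57
f 69 75 74
f 52 74 78
f 74 57 81
f 78 81 58
f 74 81 78
f 53 79 67
f 79 58 80
f 67 80 54
f 79 80 67
f 51 63 87
f 63 53 88
f 87 88 60
f 63 88 87
f 55 68 84
f 68 51 83
f 84 83 59
f 68 83 84
f 57 75 76
f 75 55 72
f 76 72 56
f 75 72 76
f 58 81 77
f 81 57 73
f 77 73 50
f 81 73 77
f 92 94 91
f 95 92 91
f 91 94 93
f 93 95 91
f 92 98 94
f 96 92 95
f 96 98 92
f 94 98 93
f 97 95 93
f 93 98 97
f 97 96 95
f 98 96 97



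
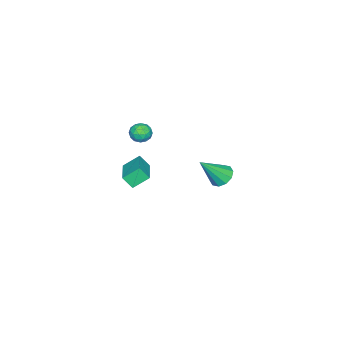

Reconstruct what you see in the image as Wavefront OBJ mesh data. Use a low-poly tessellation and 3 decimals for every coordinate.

v -3.124 -3.614 -3.434
v -3.692 -2.942 -2.79
v -3.24 -3.091 -4.081
v -3.808 -2.42 -3.437
v -1.532 -2.7 -2.983
v -2.1 -2.029 -2.339
v -1.648 -2.178 -3.63
v -2.216 -1.506 -2.986
v 0.565 3.984 1.145
v 1.143 4.159 0.833
v 1.495 3.316 2.495
v 1.024 4.481 1.075
v 0.729 4.613 1.344
v 0.372 4.506 1.537
v 0.088 4.199 1.58
v -0.013 3.81 1.457
v 0.106 3.487 1.216
v 0.401 3.355 0.947
v 0.758 3.463 0.754
v 1.042 3.77 0.71
v -4.121 -2.677 -1.06
v -3.888 -2.378 -0.543
v -3.232 -3.202 -1.157
v -2.999 -2.903 -0.64
v -3.474 -3.329 -0.577
v -4.024 -3.004 -0.517
v -3.096 -2.576 -1.183
v -3.646 -2.251 -1.123
v -3.255 -2.315 -0.619
v -3.488 -2.781 -0.244
v -3.632 -2.799 -1.456
v -3.865 -3.265 -1.081
v -4.083 -2.481 -0.793
v -3.037 -3.099 -0.907
v -3.317 -3.349 -0.87
v -3.18 -3.173 -0.566
v -4.163 -2.849 -0.778
v -4.026 -2.674 -0.474
v -3.782 -3.233 -0.494
v -3.094 -2.906 -1.226
v -2.957 -2.731 -0.922
v -3.94 -2.407 -1.134
v -3.803 -2.231 -0.83
v -3.338 -2.347 -1.206
v -3.573 -2.269 -0.534
v -3.05 -2.577 -0.591
v -3.108 -2.385 -0.91
v -3.431 -2.194 -0.875
v -3.711 -2.542 -0.313
v -3.188 -2.851 -0.371
v -3.467 -3.101 -0.334
v -3.791 -2.91 -0.298
v -3.338 -2.505 -0.358
v -3.932 -2.729 -1.329
v -3.409 -3.038 -1.387
v -3.329 -2.67 -1.402
v -3.653 -2.479 -1.366
v -4.07 -3.003 -1.109
v -3.547 -3.311 -1.166
v -3.689 -3.386 -0.825
v -4.012 -3.195 -0.79
v -3.782 -3.075 -1.342
f 2 4 1
f 5 2 1
f 1 4 3
f 3 5 1
f 2 8 4
f 6 2 5
f 6 8 2
f 4 8 3
f 7 5 3
f 3 8 7
f 7 6 5
f 8 6 7
f 10 9 12
f 10 12 11
f 12 9 13
f 12 13 11
f 13 9 14
f 13 14 11
f 14 9 15
f 14 15 11
f 15 9 16
f 15 16 11
f 16 9 17
f 16 17 11
f 17 9 18
f 17 18 11
f 18 9 19
f 18 19 11
f 19 9 20
f 19 20 11
f 20 9 10
f 20 10 11
f 21 58 37
f 58 32 61
f 37 61 26
f 58 61 37
f 21 37 33
f 37 26 38
f 33 38 22
f 37 38 33
f 21 33 42
f 33 22 43
f 42 43 28
f 33 43 42
f 21 42 54
f 42 28 57
f 54 57 31
f 42 57 54
f 21 54 58
f 54 31 62
f 58 62 32
f 54 62 58
f 22 38 49
f 38 26 52
f 49 52 30
f 38 52 49
f 26 61 39
f 61 32 60
f 39 60 25
f 61 60 39
f 32 62 59
f 62 31 55
f 59 55 23
f 62 55 59
f 31 57 56
f 57 28 44
f 56 44 27
f 57 44 56
f 28 43 48
f 43 22 45
f 48 45 29
f 43 45 48
f 24 50 36
f 50 30 51
f 36 51 25
f 50 51 36
f 24 36 34
f 36 25 35
f 34 35 23
f 36 35 34
f 24 34 41
f 34 23 40
f 41 40 27
f 34 40 41
f 24 41 46
f 41 27 47
f 46 47 29
f 41 47 46
f 24 46 50
f 46 29 53
f 50 53 30
f 46 53 50
f 25 51 39
f 51 30 52
f 39 52 26
f 51 52 39
f 23 35 59
f 35 25 60
f 59 60 32
f 35 60 59
f 27 40 56
f 40 23 55
f 56 55 31
f 40 55 56
f 29 47 48
f 47 27 44
f 48 44 28
f 47 44 48
f 30 53 49
f 53 29 45
f 49 45 22
f 53 45 49



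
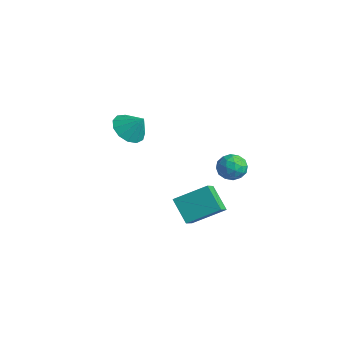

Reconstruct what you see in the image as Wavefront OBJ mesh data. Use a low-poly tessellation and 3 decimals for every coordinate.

v 2.217 0.104 4.07
v 2.8 0.576 4.278
v 2.86 -0.236 3.042
v 3.443 0.236 3.25
v 3.294 -0.406 3.664
v 2.897 -0.196 4.3
v 2.763 0.536 3.02
v 2.366 0.746 3.656
v 3.137 0.842 3.629
v 3.466 0.26 4.028
v 2.194 0.08 3.292
v 2.523 -0.502 3.691
v 2.452 0.37 4.264
v 3.208 -0.03 3.056
v 3.12 -0.407 3.299
v 3.463 -0.13 3.422
v 2.509 -0.084 4.277
v 2.852 0.193 4.399
v 3.142 -0.384 4.039
v 2.808 0.147 2.921
v 3.151 0.424 3.043
v 2.197 0.47 3.898
v 2.54 0.747 4.021
v 2.518 0.724 3.281
v 2.993 0.804 4.005
v 3.371 0.604 3.401
v 2.971 0.78 3.266
v 2.738 0.904 3.639
v 3.186 0.462 4.239
v 3.564 0.262 3.635
v 3.477 -0.116 3.879
v 3.243 0.008 4.252
v 3.384 0.618 3.858
v 2.096 0.078 3.685
v 2.474 -0.122 3.081
v 2.417 0.332 3.068
v 2.183 0.456 3.441
v 2.289 -0.264 3.919
v 2.667 -0.464 3.315
v 2.922 -0.564 3.681
v 2.689 -0.44 4.054
v 2.276 -0.278 3.462
v 1.127 -1.603 1.154
v 1.725 -2.37 1.822
v 1.938 -0.227 2.005
v 2.536 -0.994 2.674
v 2.224 -1.626 0.146
v 2.822 -2.393 0.815
v 3.035 -0.25 0.998
v 3.633 -1.017 1.666
v -3.496 -1.305 3.476
v -2.767 -1.862 3.162
v -2.784 -0.895 4.404
v -2.714 -1.38 2.908
v -2.909 -0.875 2.835
v -3.291 -0.506 2.965
v -3.738 -0.391 3.258
v -4.108 -0.566 3.619
v -4.284 -0.975 3.936
v -4.211 -1.489 4.106
v -3.91 -1.945 4.076
v -3.478 -2.197 3.856
v -3.052 -2.166 3.515
f 1 38 17
f 38 12 41
f 17 41 6
f 38 41 17
f 1 17 13
f 17 6 18
f 13 18 2
f 17 18 13
f 1 13 22
f 13 2 23
f 22 23 8
f 13 23 22
f 1 22 34
f 22 8 37
f 34 37 11
f 22 37 34
f 1 34 38
f 34 11 42
f 38 42 12
f 34 42 38
f 2 18 29
f 18 6 32
f 29 32 10
f 18 32 29
f 6 41 19
f 41 12 40
f 19 40 5
f 41 40 19
f 12 42 39
f 42 11 35
f 39 35 3
f 42 35 39
f 11 37 36
f 37 8 24
f 36 24 7
f 37 24 36
f 8 23 28
f 23 2 25
f 28 25 9
f 23 25 28
f 4 30 16
f 30 10 31
f 16 31 5
f 30 31 16
f 4 16 14
f 16 5 15
f 14 15 3
f 16 15 14
f 4 14 21
f 14 3 20
f 21 20 7
f 14 20 21
f 4 21 26
f 21 7 27
f 26 27 9
f 21 27 26
f 4 26 30
f 26 9 33
f 30 33 10
f 26 33 30
f 5 31 19
f 31 10 32
f 19 32 6
f 31 32 19
f 3 15 39
f 15 5 40
f 39 40 12
f 15 40 39
f 7 20 36
f 20 3 35
f 36 35 11
f 20 35 36
f 9 27 28
f 27 7 24
f 28 24 8
f 27 24 28
f 10 33 29
f 33 9 25
f 29 25 2
f 33 25 29
f 44 46 43
f 47 44 43
f 43 46 45
f 45 47 43
f 44 50 46
f 48 44 47
f 48 50 44
f 46 50 45
f 49 47 45
f 45 50 49
f 49 48 47
f 50 48 49
f 52 51 54
f 52 54 53
f 54 51 55
f 54 55 53
f 55 51 56
f 55 56 53
f 56 51 57
f 56 57 53
f 57 51 58
f 57 58 53
f 58 51 59
f 58 59 53
f 59 51 60
f 59 60 53
f 60 51 61
f 60 61 53
f 61 51 62
f 61 62 53
f 62 51 63
f 62 63 53
f 63 51 52
f 63 52 53



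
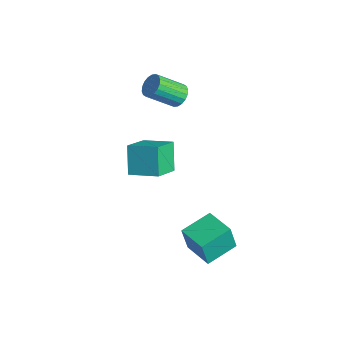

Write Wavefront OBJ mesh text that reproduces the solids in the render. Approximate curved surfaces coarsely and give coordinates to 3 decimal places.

v -2.13 0.362 -1.658
v -3.035 0.751 -0.199
v -0.925 1.49 -1.212
v -1.83 1.88 0.247
v -1.23 -0.96 -0.747
v -2.135 -0.57 0.712
v -0.025 0.169 -0.301
v -0.93 0.558 1.158
v 2.36 0.639 -4.309
v 2.323 0.299 -2.746
v 2.035 2.39 -3.936
v 1.998 2.05 -2.373
v 4.042 0.93 -4.207
v 4.005 0.59 -2.644
v 3.717 2.681 -3.834
v 3.68 2.341 -2.271
v -3.324 2.915 2.419
v -2.976 2.467 1.96
v -3.289 1.036 3.122
v -3.636 1.485 3.581
v -2.737 2.572 2.153
v -3.05 1.141 3.316
v -2.614 2.745 2.399
v -2.927 1.314 3.562
v -2.632 2.952 2.649
v -2.944 1.521 3.812
v -2.787 3.151 2.853
v -3.099 1.72 4.016
v -3.048 3.304 2.971
v -3.36 1.873 4.134
v -3.364 3.38 2.98
v -3.676 1.949 4.143
v -3.671 3.364 2.878
v -3.984 1.933 4.04
v -3.91 3.259 2.684
v -4.223 1.828 3.847
v -4.033 3.086 2.438
v -4.346 1.655 3.601
v -4.016 2.879 2.188
v -4.328 1.448 3.351
v -3.861 2.68 1.984
v -4.173 1.249 3.147
v -3.6 2.527 1.866
v -3.912 1.096 3.029
v -3.284 2.451 1.857
v -3.596 1.02 3.02
f 2 4 1
f 5 2 1
f 1 4 3
f 3 5 1
f 2 8 4
f 6 2 5
f 6 8 2
f 4 8 3
f 7 5 3
f 3 8 7
f 7 6 5
f 8 6 7
f 10 12 9
f 13 10 9
f 9 12 11
f 11 13 9
f 10 16 12
f 14 10 13
f 14 16 10
f 12 16 11
f 15 13 11
f 11 16 15
f 15 14 13
f 16 14 15
f 18 17 21
f 18 21 19
f 19 21 22
f 19 22 20
f 21 17 23
f 21 23 22
f 22 23 24
f 22 24 20
f 23 17 25
f 23 25 24
f 24 25 26
f 24 26 20
f 25 17 27
f 25 27 26
f 26 27 28
f 26 28 20
f 27 17 29
f 27 29 28
f 28 29 30
f 28 30 20
f 29 17 31
f 29 31 30
f 30 31 32
f 30 32 20
f 31 17 33
f 31 33 32
f 32 33 34
f 32 34 20
f 33 17 35
f 33 35 34
f 34 35 36
f 34 36 20
f 35 17 37
f 35 37 36
f 36 37 38
f 36 38 20
f 37 17 39
f 37 39 38
f 38 39 40
f 38 40 20
f 39 17 41
f 39 41 40
f 40 41 42
f 40 42 20
f 41 17 43
f 41 43 42
f 42 43 44
f 42 44 20
f 43 17 45
f 43 45 44
f 44 45 46
f 44 46 20
f 45 17 18
f 45 18 46
f 46 18 19
f 46 19 20



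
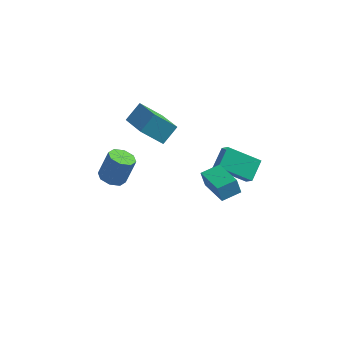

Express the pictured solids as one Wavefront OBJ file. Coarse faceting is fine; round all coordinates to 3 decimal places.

v -3.995 -0.753 -3.327
v -3.475 -0.152 -3.682
v -2.966 0.374 -2.049
v -3.485 -0.227 -1.693
v -4.089 0.078 -3.565
v -3.58 0.605 -1.932
v -4.647 -0.178 -3.308
v -4.138 0.348 -1.675
v -4.823 -0.771 -3.062
v -4.314 -0.245 -1.429
v -4.514 -1.354 -2.971
v -4.005 -0.828 -1.338
v -3.9 -1.585 -3.088
v -3.391 -1.058 -1.455
v -3.342 -1.328 -3.345
v -2.833 -0.802 -1.712
v -3.166 -0.735 -3.591
v -2.657 -0.209 -1.958
v -3.615 1.162 0.521
v -3.023 2.091 1.368
v -2.369 1.54 -0.765
v -1.777 2.469 0.083
v -2.323 -0.389 1.317
v -1.731 0.54 2.165
v -1.077 -0.011 0.032
v -0.485 0.918 0.879
v 2.119 -1.291 -0.119
v 2.573 -1.818 0.666
v 2.367 -0.051 0.57
v 2.821 -0.579 1.356
v 4.039 -1.121 -1.116
v 4.493 -1.649 -0.33
v 4.287 0.118 -0.426
v 4.741 -0.409 0.359
v 2.133 -3.19 0.304
v 1.843 -3.082 1.265
v 3.025 -2.376 0.482
v 2.734 -2.267 1.443
v 3.446 -4.753 0.877
v 3.155 -4.644 1.838
v 4.337 -3.938 1.055
v 4.047 -3.83 2.016
f 2 1 5
f 2 5 3
f 3 5 6
f 3 6 4
f 5 1 7
f 5 7 6
f 6 7 8
f 6 8 4
f 7 1 9
f 7 9 8
f 8 9 10
f 8 10 4
f 9 1 11
f 9 11 10
f 10 11 12
f 10 12 4
f 11 1 13
f 11 13 12
f 12 13 14
f 12 14 4
f 13 1 15
f 13 15 14
f 14 15 16
f 14 16 4
f 15 1 17
f 15 17 16
f 16 17 18
f 16 18 4
f 17 1 2
f 17 2 18
f 18 2 3
f 18 3 4
f 20 22 19
f 23 20 19
f 19 22 21
f 21 23 19
f 20 26 22
f 24 20 23
f 24 26 20
f 22 26 21
f 25 23 21
f 21 26 25
f 25 24 23
f 26 24 25
f 28 30 27
f 31 28 27
f 27 30 29
f 29 31 27
f 28 34 30
f 32 28 31
f 32 34 28
f 30 34 29
f 33 31 29
f 29 34 33
f 33 32 31
f 34 32 33
f 36 38 35
f 39 36 35
f 35 38 37
f 37 39 35
f 36 42 38
f 40 36 39
f 40 42 36
f 38 42 37
f 41 39 37
f 37 42 41
f 41 40 39
f 42 40 41



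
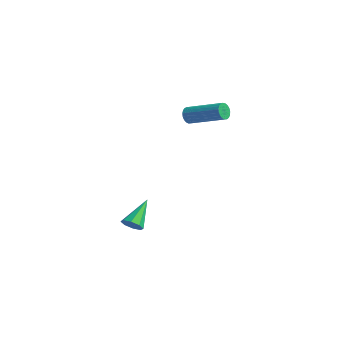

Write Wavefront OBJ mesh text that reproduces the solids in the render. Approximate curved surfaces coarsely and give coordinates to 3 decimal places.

v 0.576 0.351 1.924
v 0.826 0.2 1.506
v 2.535 1.118 2.199
v 2.284 1.269 2.616
v 0.749 0.388 1.445
v 2.458 1.307 2.138
v 0.643 0.57 1.468
v 2.351 1.489 2.161
v 0.524 0.714 1.569
v 2.233 1.632 2.262
v 0.415 0.795 1.732
v 2.123 1.714 2.425
v 0.333 0.799 1.927
v 2.042 1.718 2.62
v 0.293 0.726 2.122
v 2.002 1.645 2.815
v 0.302 0.588 2.283
v 2.011 1.507 2.976
v 0.359 0.409 2.381
v 2.067 1.327 3.074
v 0.453 0.219 2.401
v 2.161 1.138 3.094
v 0.568 0.053 2.338
v 2.276 0.972 3.031
v 0.684 -0.062 2.203
v 2.393 0.857 2.896
v 0.782 -0.106 2.02
v 2.491 0.813 2.713
v 0.844 -0.07 1.82
v 2.553 0.848 2.513
v 0.86 0.038 1.638
v 2.568 0.956 2.331
v 0.95 -3.114 -4.477
v 1.272 -3.361 -4.034
v 0.35 -1.866 -3.343
v 1.506 -3.04 -4.264
v 1.415 -2.762 -4.618
v 1.052 -2.691 -4.889
v 0.629 -2.867 -4.919
v 0.394 -3.188 -4.69
v 0.486 -3.466 -4.335
v 0.849 -3.538 -4.064
f 2 1 5
f 2 5 3
f 3 5 6
f 3 6 4
f 5 1 7
f 5 7 6
f 6 7 8
f 6 8 4
f 7 1 9
f 7 9 8
f 8 9 10
f 8 10 4
f 9 1 11
f 9 11 10
f 10 11 12
f 10 12 4
f 11 1 13
f 11 13 12
f 12 13 14
f 12 14 4
f 13 1 15
f 13 15 14
f 14 15 16
f 14 16 4
f 15 1 17
f 15 17 16
f 16 17 18
f 16 18 4
f 17 1 19
f 17 19 18
f 18 19 20
f 18 20 4
f 19 1 21
f 19 21 20
f 20 21 22
f 20 22 4
f 21 1 23
f 21 23 22
f 22 23 24
f 22 24 4
f 23 1 25
f 23 25 24
f 24 25 26
f 24 26 4
f 25 1 27
f 25 27 26
f 26 27 28
f 26 28 4
f 27 1 29
f 27 29 28
f 28 29 30
f 28 30 4
f 29 1 31
f 29 31 30
f 30 31 32
f 30 32 4
f 31 1 2
f 31 2 32
f 32 2 3
f 32 3 4
f 34 33 36
f 34 36 35
f 36 33 37
f 36 37 35
f 37 33 38
f 37 38 35
f 38 33 39
f 38 39 35
f 39 33 40
f 39 40 35
f 40 33 41
f 40 41 35
f 41 33 42
f 41 42 35
f 42 33 34
f 42 34 35



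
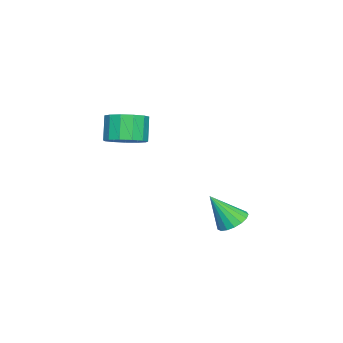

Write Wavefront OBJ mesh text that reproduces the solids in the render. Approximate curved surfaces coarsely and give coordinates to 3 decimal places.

v 1.962 -2.197 2.836
v 2.8 -2.688 3.178
v 2.156 -2.874 4.487
v 1.318 -2.383 4.144
v 2.88 -2.126 3.298
v 2.236 -2.312 4.606
v 2.668 -1.586 3.27
v 2.024 -1.772 4.579
v 2.232 -1.24 3.105
v 1.589 -1.426 4.413
v 1.711 -1.198 2.854
v 1.067 -1.384 4.163
v 1.269 -1.473 2.598
v 0.625 -1.659 3.906
v 1.047 -1.978 2.417
v 0.403 -2.164 3.725
v 1.116 -2.552 2.369
v 0.472 -2.739 3.677
v 1.453 -3.014 2.469
v 0.809 -3.2 3.778
v 1.952 -3.216 2.686
v 1.308 -3.402 3.994
v 2.454 -3.094 2.95
v 1.81 -3.281 4.259
v 3.43 3.455 -0.736
v 3.963 4.039 -0.519
v 3.83 2.505 0.836
v 3.624 4.158 -0.361
v 3.24 4.116 -0.289
v 2.9 3.922 -0.319
v 2.682 3.621 -0.445
v 2.634 3.283 -0.638
v 2.769 2.983 -0.853
v 3.056 2.792 -1.041
v 3.428 2.753 -1.16
v 3.8 2.874 -1.181
v 4.088 3.129 -1.101
v 4.225 3.458 -0.937
v 4.18 3.786 -0.727
f 2 1 5
f 2 5 3
f 3 5 6
f 3 6 4
f 5 1 7
f 5 7 6
f 6 7 8
f 6 8 4
f 7 1 9
f 7 9 8
f 8 9 10
f 8 10 4
f 9 1 11
f 9 11 10
f 10 11 12
f 10 12 4
f 11 1 13
f 11 13 12
f 12 13 14
f 12 14 4
f 13 1 15
f 13 15 14
f 14 15 16
f 14 16 4
f 15 1 17
f 15 17 16
f 16 17 18
f 16 18 4
f 17 1 19
f 17 19 18
f 18 19 20
f 18 20 4
f 19 1 21
f 19 21 20
f 20 21 22
f 20 22 4
f 21 1 23
f 21 23 22
f 22 23 24
f 22 24 4
f 23 1 2
f 23 2 24
f 24 2 3
f 24 3 4
f 26 25 28
f 26 28 27
f 28 25 29
f 28 29 27
f 29 25 30
f 29 30 27
f 30 25 31
f 30 31 27
f 31 25 32
f 31 32 27
f 32 25 33
f 32 33 27
f 33 25 34
f 33 34 27
f 34 25 35
f 34 35 27
f 35 25 36
f 35 36 27
f 36 25 37
f 36 37 27
f 37 25 38
f 37 38 27
f 38 25 39
f 38 39 27
f 39 25 26
f 39 26 27



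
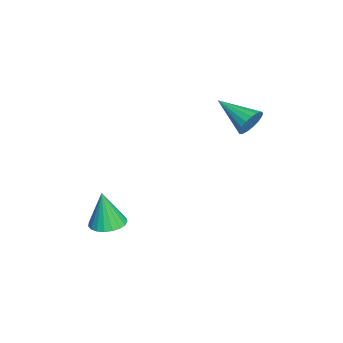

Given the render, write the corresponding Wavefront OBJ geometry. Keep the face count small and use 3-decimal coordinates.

v -1.095 2.935 0.004
v -0.769 2.965 0.543
v -1.925 1.705 0.576
v -1.005 3.146 0.591
v -1.261 3.28 0.505
v -1.479 3.334 0.304
v -1.61 3.297 0.035
v -1.622 3.177 -0.241
v -1.514 3.001 -0.461
v -1.31 2.811 -0.575
v -1.056 2.649 -0.555
v -0.811 2.552 -0.408
v -0.632 2.543 -0.166
v -0.558 2.624 0.115
v -0.608 2.776 0.371
v 1.62 -1.868 -3.656
v 2.06 -2.398 -3.699
v 1.52 -2.072 -2.164
v 2.237 -2.177 -3.657
v 2.308 -1.902 -3.615
v 2.259 -1.621 -3.58
v 2.101 -1.383 -3.558
v 1.859 -1.229 -3.554
v 1.575 -1.186 -3.567
v 1.3 -1.26 -3.595
v 1.079 -1.44 -3.634
v 0.953 -1.694 -3.677
v 0.941 -1.978 -3.717
v 1.047 -2.243 -3.746
v 1.252 -2.443 -3.759
v 1.52 -2.544 -3.755
v 1.806 -2.528 -3.734
f 2 1 4
f 2 4 3
f 4 1 5
f 4 5 3
f 5 1 6
f 5 6 3
f 6 1 7
f 6 7 3
f 7 1 8
f 7 8 3
f 8 1 9
f 8 9 3
f 9 1 10
f 9 10 3
f 10 1 11
f 10 11 3
f 11 1 12
f 11 12 3
f 12 1 13
f 12 13 3
f 13 1 14
f 13 14 3
f 14 1 15
f 14 15 3
f 15 1 2
f 15 2 3
f 17 16 19
f 17 19 18
f 19 16 20
f 19 20 18
f 20 16 21
f 20 21 18
f 21 16 22
f 21 22 18
f 22 16 23
f 22 23 18
f 23 16 24
f 23 24 18
f 24 16 25
f 24 25 18
f 25 16 26
f 25 26 18
f 26 16 27
f 26 27 18
f 27 16 28
f 27 28 18
f 28 16 29
f 28 29 18
f 29 16 30
f 29 30 18
f 30 16 31
f 30 31 18
f 31 16 32
f 31 32 18
f 32 16 17
f 32 17 18



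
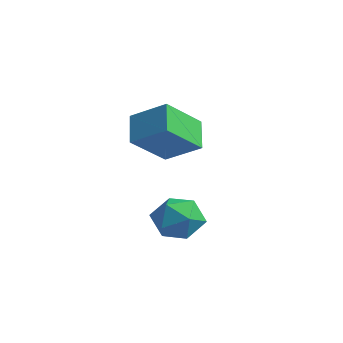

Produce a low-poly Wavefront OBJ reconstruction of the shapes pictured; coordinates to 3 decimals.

v 0.125 1.667 -2.056
v 0.788 2.477 -1.563
v 1.512 0.423 -1.877
v 2.175 1.233 -1.384
v 1.251 0.822 -0.823
v 0.394 1.59 -0.934
v 1.906 1.31 -2.506
v 1.049 2.078 -2.617
v 1.889 2.256 -1.842
v 1.484 1.954 -0.801
v 0.816 0.946 -2.639
v 0.411 0.644 -1.598
v -0.676 0.513 1.93
v -1.638 1.182 2.929
v -0.803 2.261 0.635
v -1.765 2.931 1.633
v 0.725 1.249 2.787
v -0.237 1.919 3.785
v 0.598 2.998 1.491
v -0.364 3.667 2.49
f 1 12 6
f 1 6 2
f 1 2 8
f 1 8 11
f 1 11 12
f 2 6 10
f 6 12 5
f 12 11 3
f 11 8 7
f 8 2 9
f 4 10 5
f 4 5 3
f 4 3 7
f 4 7 9
f 4 9 10
f 5 10 6
f 3 5 12
f 7 3 11
f 9 7 8
f 10 9 2
f 14 16 13
f 17 14 13
f 13 16 15
f 15 17 13
f 14 20 16
f 18 14 17
f 18 20 14
f 16 20 15
f 19 17 15
f 15 20 19
f 19 18 17
f 20 18 19



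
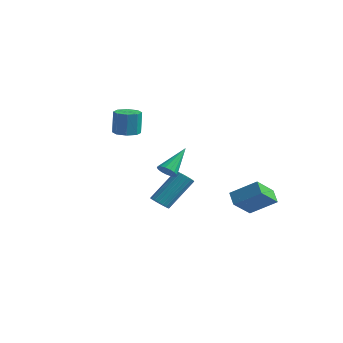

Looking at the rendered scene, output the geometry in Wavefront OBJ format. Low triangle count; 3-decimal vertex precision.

v 2.841 -1.488 0.197
v 3.34 -1.38 0.1
v 2.779 -0.212 1.303
v 3.216 -1.242 -0.066
v 3.006 -1.161 -0.172
v 2.759 -1.154 -0.193
v 2.53 -1.224 -0.125
v 2.372 -1.355 0.017
v 2.322 -1.516 0.2
v 2.391 -1.67 0.382
v 2.562 -1.783 0.522
v 2.798 -1.829 0.588
v 3.044 -1.796 0.564
v 3.243 -1.693 0.456
v 3.35 -1.543 0.289
v 3.483 3.443 -3.635
v 3.516 2.243 -2.718
v 2.9 3.8 -3.146
v 2.934 2.601 -2.23
v 4.606 4.119 -2.79
v 4.64 2.92 -1.874
v 4.024 4.477 -2.302
v 4.057 3.277 -1.385
v 2.091 -1.206 -2.058
v 2.61 -1.305 -2.098
v 2.968 -0.013 -0.641
v 2.449 0.086 -0.602
v 2.584 -1.139 -2.24
v 2.943 0.154 -0.783
v 2.473 -0.983 -2.35
v 2.832 0.309 -0.893
v 2.296 -0.867 -2.41
v 2.655 0.425 -0.953
v 2.083 -0.809 -2.409
v 2.442 0.483 -0.952
v 1.872 -0.819 -2.347
v 2.231 0.473 -0.891
v 1.698 -0.897 -2.236
v 2.057 0.395 -0.779
v 1.593 -1.028 -2.094
v 1.951 0.264 -0.637
v 1.573 -1.19 -1.945
v 1.932 0.102 -0.489
v 1.643 -1.354 -1.817
v 2.002 -0.062 -0.36
v 1.79 -1.493 -1.73
v 2.149 -0.201 -0.273
v 1.99 -1.583 -1.699
v 2.348 -0.291 -0.243
v 2.206 -1.607 -1.731
v 2.565 -0.315 -0.275
v 2.403 -1.562 -1.82
v 2.762 -0.27 -0.363
v 2.546 -1.455 -1.95
v 2.904 -0.163 -0.493
v -2.55 1.269 0.716
v -2.066 1.76 0.686
v -2.066 1.842 2.013
v -2.55 1.351 2.044
v -2.556 1.958 0.674
v -2.556 2.04 2.001
v -3.042 1.752 0.687
v -3.042 1.834 2.014
v -3.24 1.263 0.717
v -3.24 1.345 2.044
v -3.034 0.778 0.747
v -3.034 0.86 2.074
v -2.544 0.58 0.759
v -2.544 0.662 2.086
v -2.058 0.786 0.746
v -2.058 0.868 2.073
v -1.86 1.275 0.716
v -1.86 1.357 2.043
f 2 1 4
f 2 4 3
f 4 1 5
f 4 5 3
f 5 1 6
f 5 6 3
f 6 1 7
f 6 7 3
f 7 1 8
f 7 8 3
f 8 1 9
f 8 9 3
f 9 1 10
f 9 10 3
f 10 1 11
f 10 11 3
f 11 1 12
f 11 12 3
f 12 1 13
f 12 13 3
f 13 1 14
f 13 14 3
f 14 1 15
f 14 15 3
f 15 1 2
f 15 2 3
f 17 19 16
f 20 17 16
f 16 19 18
f 18 20 16
f 17 23 19
f 21 17 20
f 21 23 17
f 19 23 18
f 22 20 18
f 18 23 22
f 22 21 20
f 23 21 22
f 25 24 28
f 25 28 26
f 26 28 29
f 26 29 27
f 28 24 30
f 28 30 29
f 29 30 31
f 29 31 27
f 30 24 32
f 30 32 31
f 31 32 33
f 31 33 27
f 32 24 34
f 32 34 33
f 33 34 35
f 33 35 27
f 34 24 36
f 34 36 35
f 35 36 37
f 35 37 27
f 36 24 38
f 36 38 37
f 37 38 39
f 37 39 27
f 38 24 40
f 38 40 39
f 39 40 41
f 39 41 27
f 40 24 42
f 40 42 41
f 41 42 43
f 41 43 27
f 42 24 44
f 42 44 43
f 43 44 45
f 43 45 27
f 44 24 46
f 44 46 45
f 45 46 47
f 45 47 27
f 46 24 48
f 46 48 47
f 47 48 49
f 47 49 27
f 48 24 50
f 48 50 49
f 49 50 51
f 49 51 27
f 50 24 52
f 50 52 51
f 51 52 53
f 51 53 27
f 52 24 54
f 52 54 53
f 53 54 55
f 53 55 27
f 54 24 25
f 54 25 55
f 55 25 26
f 55 26 27
f 57 56 60
f 57 60 58
f 58 60 61
f 58 61 59
f 60 56 62
f 60 62 61
f 61 62 63
f 61 63 59
f 62 56 64
f 62 64 63
f 63 64 65
f 63 65 59
f 64 56 66
f 64 66 65
f 65 66 67
f 65 67 59
f 66 56 68
f 66 68 67
f 67 68 69
f 67 69 59
f 68 56 70
f 68 70 69
f 69 70 71
f 69 71 59
f 70 56 72
f 70 72 71
f 71 72 73
f 71 73 59
f 72 56 57
f 72 57 73
f 73 57 58
f 73 58 59



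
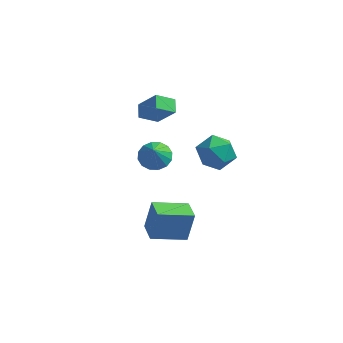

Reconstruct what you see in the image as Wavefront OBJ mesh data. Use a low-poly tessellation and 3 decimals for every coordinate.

v 1.722 -0.514 0.102
v 2.457 0.183 0.781
v 3.203 -0.843 -1.161
v 3.938 -0.146 -0.482
v 3.557 -1.225 -0.058
v 2.642 -1.021 0.722
v 3.018 0.361 -1.102
v 2.103 0.565 -0.322
v 3.258 0.724 0.037
v 3.591 -0.256 0.682
v 2.069 -0.404 -1.062
v 2.402 -1.384 -0.417
v -1.289 -1.083 2.32
v -1.574 -0.291 2.689
v -0.413 -0.467 1.675
v -0.698 0.325 2.045
v -0.222 -1.285 3.575
v -0.507 -0.493 3.945
v 0.654 -0.669 2.931
v 0.369 0.123 3.3
v -0.798 0.123 -1.92
v 0.019 -0.281 -2.252
v -0.662 -0.523 -0.8
v 0.166 0.143 -2.026
v 0.054 0.561 -1.771
v -0.286 0.862 -1.557
v -0.764 0.964 -1.44
v -1.25 0.841 -1.451
v -1.616 0.526 -1.588
v -1.762 0.102 -1.815
v -1.65 -0.316 -2.069
v -1.31 -0.617 -2.284
v -0.833 -0.719 -2.401
v -0.346 -0.596 -2.389
v 0.586 -4.839 -4.29
v 0.855 -4.38 -2.518
v -0.123 -3.717 -4.473
v 0.146 -3.257 -2.701
v 2.334 -3.823 -4.819
v 2.603 -3.363 -3.047
v 1.625 -2.7 -5.002
v 1.894 -2.241 -3.23
f 1 12 6
f 1 6 2
f 1 2 8
f 1 8 11
f 1 11 12
f 2 6 10
f 6 12 5
f 12 11 3
f 11 8 7
f 8 2 9
f 4 10 5
f 4 5 3
f 4 3 7
f 4 7 9
f 4 9 10
f 5 10 6
f 3 5 12
f 7 3 11
f 9 7 8
f 10 9 2
f 14 16 13
f 17 14 13
f 13 16 15
f 15 17 13
f 14 20 16
f 18 14 17
f 18 20 14
f 16 20 15
f 19 17 15
f 15 20 19
f 19 18 17
f 20 18 19
f 22 21 24
f 22 24 23
f 24 21 25
f 24 25 23
f 25 21 26
f 25 26 23
f 26 21 27
f 26 27 23
f 27 21 28
f 27 28 23
f 28 21 29
f 28 29 23
f 29 21 30
f 29 30 23
f 30 21 31
f 30 31 23
f 31 21 32
f 31 32 23
f 32 21 33
f 32 33 23
f 33 21 34
f 33 34 23
f 34 21 22
f 34 22 23
f 36 38 35
f 39 36 35
f 35 38 37
f 37 39 35
f 36 42 38
f 40 36 39
f 40 42 36
f 38 42 37
f 41 39 37
f 37 42 41
f 41 40 39
f 42 40 41



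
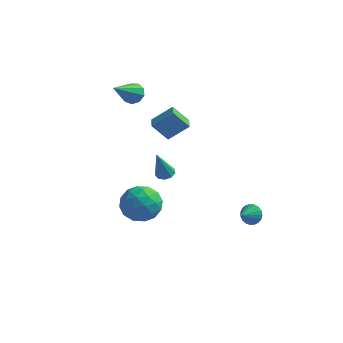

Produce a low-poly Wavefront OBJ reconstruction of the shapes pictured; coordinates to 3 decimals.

v -3.395 3.494 2.682
v -2.854 3.667 3.109
v -3.845 1.906 3.898
v -3.258 3.893 3.254
v -3.727 3.932 3.132
v -4.04 3.767 2.799
v -4.051 3.474 2.412
v -3.755 3.19 2.152
v -3.291 3.049 2.139
v -2.875 3.116 2.381
v -2.702 3.36 2.764
v -1.789 -1.836 -1.734
v -1.232 -1.607 -2.758
v -0.108 -2.293 -0.922
v 0.449 -2.064 -1.946
v -0.032 -1.176 -1.32
v -1.071 -0.894 -1.822
v -0.269 -3.006 -1.858
v -1.308 -2.724 -2.36
v -0.292 -2.33 -2.835
v -0.146 -1.199 -2.502
v -1.194 -2.701 -1.178
v -1.048 -1.57 -0.845
v -1.658 -1.682 -2.318
v 0.318 -2.218 -1.362
v 0.035 -1.696 -0.994
v 0.363 -1.562 -1.596
v -1.564 -1.262 -1.767
v -1.236 -1.128 -2.369
v -0.531 -0.874 -1.524
v -0.104 -2.772 -1.311
v 0.224 -2.638 -1.913
v -1.703 -2.338 -2.084
v -1.375 -2.204 -2.686
v -0.809 -3.026 -2.156
v -0.778 -1.972 -2.965
v 0.21 -2.24 -2.487
v -0.212 -2.794 -2.435
v -0.823 -2.629 -2.731
v -0.692 -1.307 -2.769
v 0.296 -1.575 -2.291
v 0.013 -1.054 -1.923
v -0.598 -0.888 -2.219
v -0.14 -1.732 -2.814
v -1.636 -2.325 -1.389
v -0.648 -2.593 -0.911
v -0.742 -3.012 -1.461
v -1.353 -2.846 -1.757
v -1.55 -1.66 -1.193
v -0.562 -1.928 -0.715
v -0.517 -1.271 -0.949
v -1.128 -1.106 -1.245
v -1.2 -2.168 -0.866
v 3.98 1.814 -3.942
v 4.499 1.509 -4.235
v 3.72 0.906 -3.458
v 4.613 1.602 -3.999
v 4.617 1.732 -3.752
v 4.511 1.876 -3.539
v 4.314 2.009 -3.395
v 4.058 2.109 -3.345
v 3.789 2.157 -3.399
v 3.553 2.146 -3.546
v 3.391 2.078 -3.762
v 3.33 1.963 -4.009
v 3.382 1.823 -4.244
v 3.537 1.682 -4.427
v 3.769 1.563 -4.526
v 4.037 1.487 -4.524
v 4.295 1.468 -4.421
v -0.447 1.176 1.189
v -1.241 0.878 2.2
v -0.78 1.936 1.15
v -1.574 1.638 2.162
v 0.554 1.662 2.118
v -0.24 1.364 3.13
v 0.221 2.422 2.08
v -0.573 2.124 3.091
v -1.541 3.431 -3.128
v -1.055 3.136 -3.168
v -1.779 2.789 -1.312
v -0.983 3.494 -3.032
v -1.172 3.823 -2.94
v -1.534 3.968 -2.937
v -1.899 3.862 -3.022
v -2.097 3.554 -3.157
v -2.034 3.189 -3.278
v -1.741 2.937 -3.329
v -1.354 2.916 -3.285
f 2 1 4
f 2 4 3
f 4 1 5
f 4 5 3
f 5 1 6
f 5 6 3
f 6 1 7
f 6 7 3
f 7 1 8
f 7 8 3
f 8 1 9
f 8 9 3
f 9 1 10
f 9 10 3
f 10 1 11
f 10 11 3
f 11 1 2
f 11 2 3
f 12 49 28
f 49 23 52
f 28 52 17
f 49 52 28
f 12 28 24
f 28 17 29
f 24 29 13
f 28 29 24
f 12 24 33
f 24 13 34
f 33 34 19
f 24 34 33
f 12 33 45
f 33 19 48
f 45 48 22
f 33 48 45
f 12 45 49
f 45 22 53
f 49 53 23
f 45 53 49
f 13 29 40
f 29 17 43
f 40 43 21
f 29 43 40
f 17 52 30
f 52 23 51
f 30 51 16
f 52 51 30
f 23 53 50
f 53 22 46
f 50 46 14
f 53 46 50
f 22 48 47
f 48 19 35
f 47 35 18
f 48 35 47
f 19 34 39
f 34 13 36
f 39 36 20
f 34 36 39
f 15 41 27
f 41 21 42
f 27 42 16
f 41 42 27
f 15 27 25
f 27 16 26
f 25 26 14
f 27 26 25
f 15 25 32
f 25 14 31
f 32 31 18
f 25 31 32
f 15 32 37
f 32 18 38
f 37 38 20
f 32 38 37
f 15 37 41
f 37 20 44
f 41 44 21
f 37 44 41
f 16 42 30
f 42 21 43
f 30 43 17
f 42 43 30
f 14 26 50
f 26 16 51
f 50 51 23
f 26 51 50
f 18 31 47
f 31 14 46
f 47 46 22
f 31 46 47
f 20 38 39
f 38 18 35
f 39 35 19
f 38 35 39
f 21 44 40
f 44 20 36
f 40 36 13
f 44 36 40
f 55 54 57
f 55 57 56
f 57 54 58
f 57 58 56
f 58 54 59
f 58 59 56
f 59 54 60
f 59 60 56
f 60 54 61
f 60 61 56
f 61 54 62
f 61 62 56
f 62 54 63
f 62 63 56
f 63 54 64
f 63 64 56
f 64 54 65
f 64 65 56
f 65 54 66
f 65 66 56
f 66 54 67
f 66 67 56
f 67 54 68
f 67 68 56
f 68 54 69
f 68 69 56
f 69 54 70
f 69 70 56
f 70 54 55
f 70 55 56
f 72 74 71
f 75 72 71
f 71 74 73
f 73 75 71
f 72 78 74
f 76 72 75
f 76 78 72
f 74 78 73
f 77 75 73
f 73 78 77
f 77 76 75
f 78 76 77
f 80 79 82
f 80 82 81
f 82 79 83
f 82 83 81
f 83 79 84
f 83 84 81
f 84 79 85
f 84 85 81
f 85 79 86
f 85 86 81
f 86 79 87
f 86 87 81
f 87 79 88
f 87 88 81
f 88 79 89
f 88 89 81
f 89 79 80
f 89 80 81



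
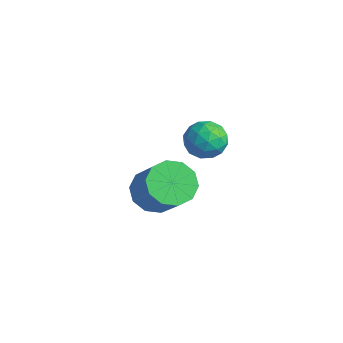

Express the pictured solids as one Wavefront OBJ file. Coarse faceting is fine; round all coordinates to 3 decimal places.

v 0.139 -0.853 2.636
v 0.356 -0.544 3.244
v 1.144 -0.576 2.136
v 1.361 -0.267 2.744
v 1.286 -0.977 2.711
v 0.665 -1.149 3.02
v 0.835 0.029 2.36
v 0.214 -0.143 2.669
v 0.786 0.001 3.073
v 1.065 -0.621 3.29
v 0.435 -0.499 2.09
v 0.714 -1.121 2.307
v 0.159 -0.723 2.984
v 1.341 -0.397 2.396
v 1.297 -0.815 2.377
v 1.425 -0.633 2.734
v 0.341 -1.078 2.852
v 0.468 -0.897 3.209
v 1.015 -1.151 2.896
v 1.032 -0.223 2.171
v 1.159 -0.042 2.528
v 0.075 -0.487 2.646
v 0.203 -0.305 3.003
v 0.485 0.031 2.484
v 0.539 -0.221 3.241
v 1.131 -0.058 2.947
v 0.821 0.116 2.722
v 0.456 0.015 2.903
v 0.703 -0.587 3.368
v 1.294 -0.424 3.074
v 1.25 -0.841 3.054
v 0.885 -0.942 3.236
v 0.956 -0.267 3.268
v 0.206 -0.696 2.306
v 0.797 -0.533 2.012
v 0.615 -0.178 2.144
v 0.25 -0.279 2.326
v 0.369 -1.062 2.433
v 0.961 -0.899 2.139
v 1.044 -1.135 2.477
v 0.679 -1.236 2.658
v 0.544 -0.853 2.112
v -1.493 -0.83 -1.113
v -0.895 -1.021 -1.687
v 0.25 -1.18 -0.441
v -0.347 -0.99 0.133
v -0.896 -0.5 -1.62
v 0.25 -0.659 -0.374
v -1.124 -0.105 -1.359
v 0.021 -0.264 -0.113
v -1.493 0.013 -1.005
v -0.348 -0.147 0.241
v -1.862 -0.191 -0.691
v -0.717 -0.351 0.554
v -2.09 -0.64 -0.539
v -0.945 -0.799 0.707
v -2.09 -1.161 -0.606
v -0.944 -1.32 0.64
v -1.861 -1.556 -0.867
v -0.716 -1.715 0.379
v -1.492 -1.673 -1.221
v -0.347 -1.833 0.025
v -1.123 -1.469 -1.534
v 0.022 -1.629 -0.289
f 1 38 17
f 38 12 41
f 17 41 6
f 38 41 17
f 1 17 13
f 17 6 18
f 13 18 2
f 17 18 13
f 1 13 22
f 13 2 23
f 22 23 8
f 13 23 22
f 1 22 34
f 22 8 37
f 34 37 11
f 22 37 34
f 1 34 38
f 34 11 42
f 38 42 12
f 34 42 38
f 2 18 29
f 18 6 32
f 29 32 10
f 18 32 29
f 6 41 19
f 41 12 40
f 19 40 5
f 41 40 19
f 12 42 39
f 42 11 35
f 39 35 3
f 42 35 39
f 11 37 36
f 37 8 24
f 36 24 7
f 37 24 36
f 8 23 28
f 23 2 25
f 28 25 9
f 23 25 28
f 4 30 16
f 30 10 31
f 16 31 5
f 30 31 16
f 4 16 14
f 16 5 15
f 14 15 3
f 16 15 14
f 4 14 21
f 14 3 20
f 21 20 7
f 14 20 21
f 4 21 26
f 21 7 27
f 26 27 9
f 21 27 26
f 4 26 30
f 26 9 33
f 30 33 10
f 26 33 30
f 5 31 19
f 31 10 32
f 19 32 6
f 31 32 19
f 3 15 39
f 15 5 40
f 39 40 12
f 15 40 39
f 7 20 36
f 20 3 35
f 36 35 11
f 20 35 36
f 9 27 28
f 27 7 24
f 28 24 8
f 27 24 28
f 10 33 29
f 33 9 25
f 29 25 2
f 33 25 29
f 44 43 47
f 44 47 45
f 45 47 48
f 45 48 46
f 47 43 49
f 47 49 48
f 48 49 50
f 48 50 46
f 49 43 51
f 49 51 50
f 50 51 52
f 50 52 46
f 51 43 53
f 51 53 52
f 52 53 54
f 52 54 46
f 53 43 55
f 53 55 54
f 54 55 56
f 54 56 46
f 55 43 57
f 55 57 56
f 56 57 58
f 56 58 46
f 57 43 59
f 57 59 58
f 58 59 60
f 58 60 46
f 59 43 61
f 59 61 60
f 60 61 62
f 60 62 46
f 61 43 63
f 61 63 62
f 62 63 64
f 62 64 46
f 63 43 44
f 63 44 64
f 64 44 45
f 64 45 46

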